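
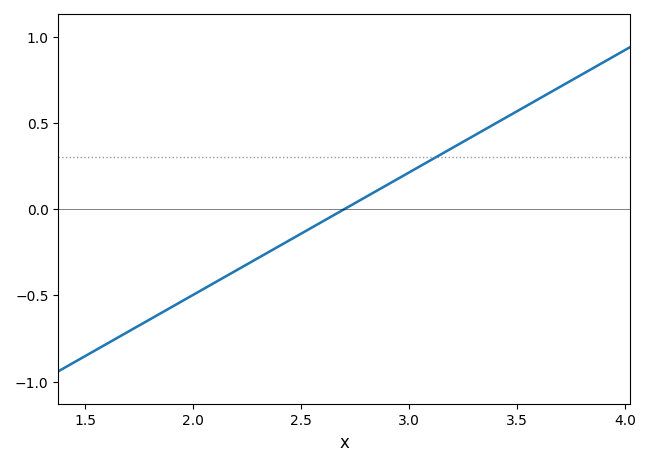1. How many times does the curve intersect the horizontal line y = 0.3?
1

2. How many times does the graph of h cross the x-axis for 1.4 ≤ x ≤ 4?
1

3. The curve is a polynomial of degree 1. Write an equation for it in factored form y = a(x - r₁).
y = 0.71(x - 2.7)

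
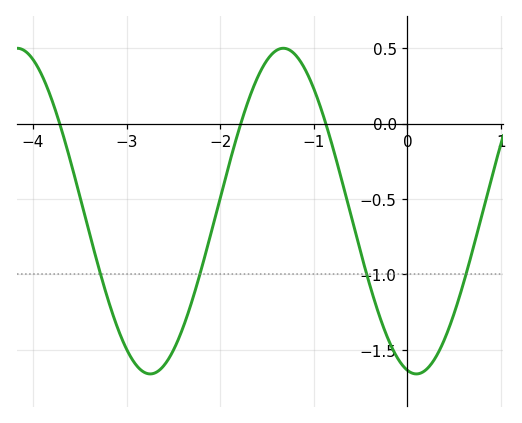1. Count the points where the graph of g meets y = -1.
4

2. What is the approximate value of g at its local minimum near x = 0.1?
-1.65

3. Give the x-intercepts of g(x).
-3.7, -1.8, -0.9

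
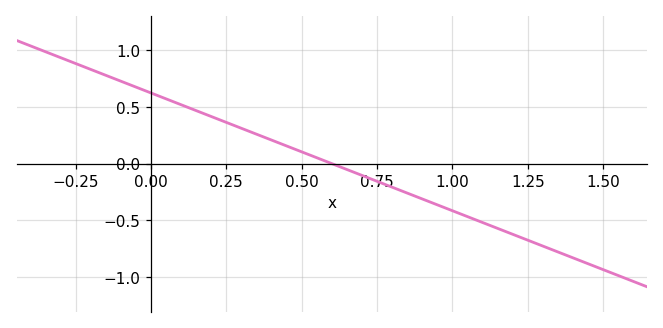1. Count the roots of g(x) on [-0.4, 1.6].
1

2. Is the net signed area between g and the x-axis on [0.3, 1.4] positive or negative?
negative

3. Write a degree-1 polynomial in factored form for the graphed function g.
y = -1.04(x - 0.6)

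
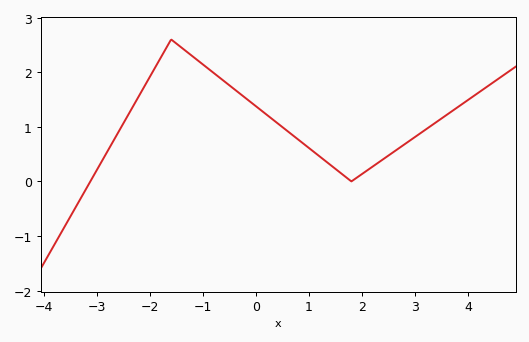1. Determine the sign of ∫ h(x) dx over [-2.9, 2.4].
positive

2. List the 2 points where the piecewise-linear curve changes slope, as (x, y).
(-1.6, 2.6); (1.8, 0)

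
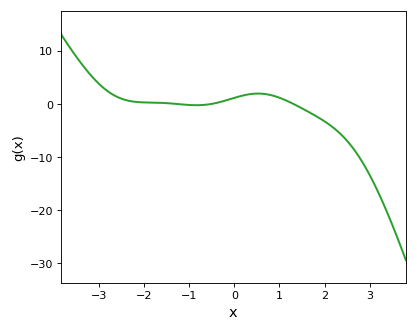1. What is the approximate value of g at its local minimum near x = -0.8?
-0.275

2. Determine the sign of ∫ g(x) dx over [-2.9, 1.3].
positive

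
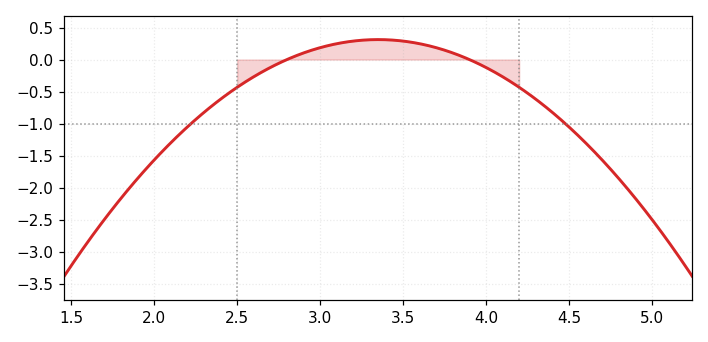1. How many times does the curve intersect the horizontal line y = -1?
2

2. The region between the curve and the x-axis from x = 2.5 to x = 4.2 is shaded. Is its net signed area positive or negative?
positive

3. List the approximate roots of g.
2.8, 3.9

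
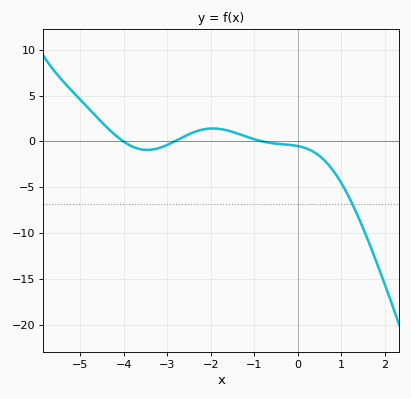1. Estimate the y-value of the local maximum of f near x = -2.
1.41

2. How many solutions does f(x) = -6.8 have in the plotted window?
1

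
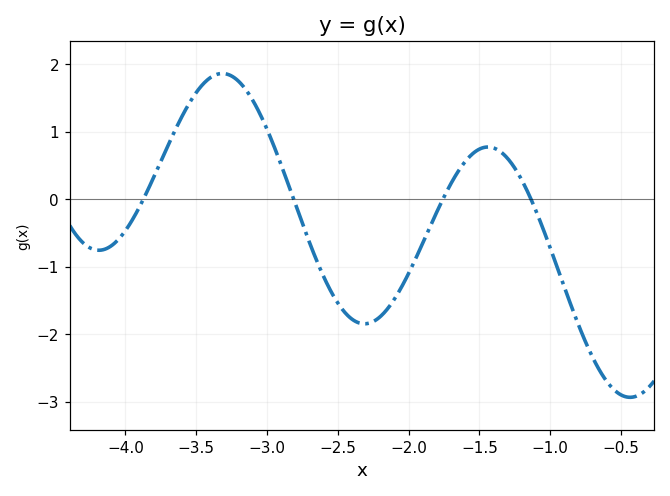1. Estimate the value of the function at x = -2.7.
-0.64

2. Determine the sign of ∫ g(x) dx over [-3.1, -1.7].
negative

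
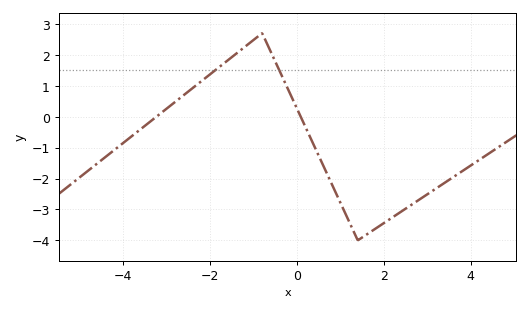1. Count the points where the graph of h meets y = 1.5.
2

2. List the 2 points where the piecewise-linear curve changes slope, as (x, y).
(-0.8, 2.7); (1.4, -4)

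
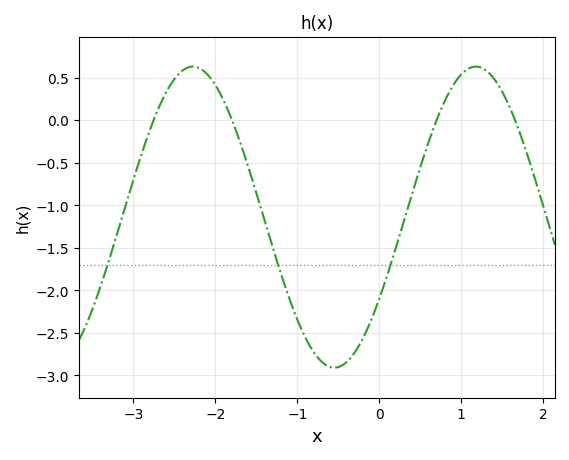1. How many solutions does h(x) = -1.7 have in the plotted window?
3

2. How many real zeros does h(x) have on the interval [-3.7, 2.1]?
4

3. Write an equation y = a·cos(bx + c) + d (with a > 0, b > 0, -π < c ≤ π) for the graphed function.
y = 1.77cos(1.82x - 2.14) - 1.14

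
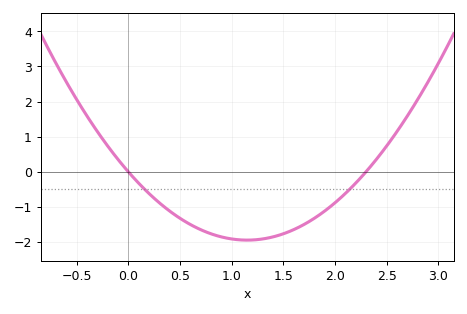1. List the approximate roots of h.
0, 2.3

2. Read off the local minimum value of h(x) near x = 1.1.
-1.9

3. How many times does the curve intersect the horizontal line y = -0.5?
2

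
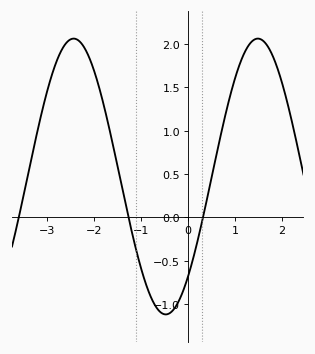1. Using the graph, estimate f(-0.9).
-0.75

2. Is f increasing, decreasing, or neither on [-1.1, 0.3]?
neither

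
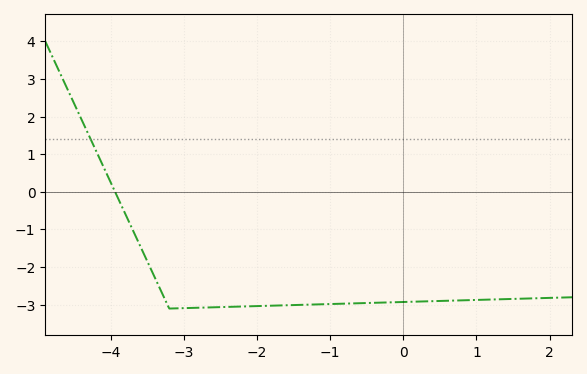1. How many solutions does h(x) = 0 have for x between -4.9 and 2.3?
1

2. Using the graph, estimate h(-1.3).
-3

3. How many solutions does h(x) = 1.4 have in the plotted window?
1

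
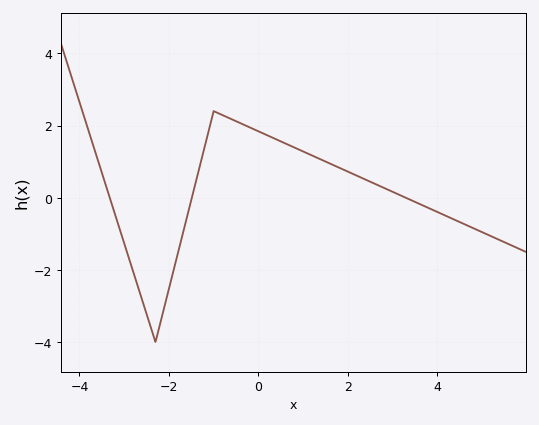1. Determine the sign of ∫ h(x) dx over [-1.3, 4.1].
positive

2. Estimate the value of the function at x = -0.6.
2.2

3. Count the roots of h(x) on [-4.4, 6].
3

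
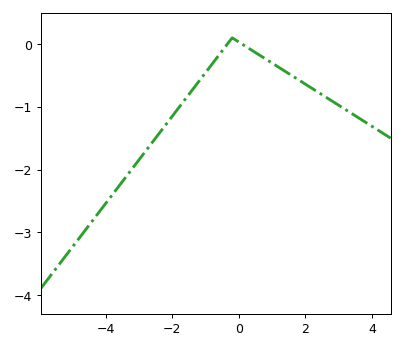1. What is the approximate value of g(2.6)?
-0.841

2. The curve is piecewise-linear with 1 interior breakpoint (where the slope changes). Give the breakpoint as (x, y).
(-0.2, 0.1)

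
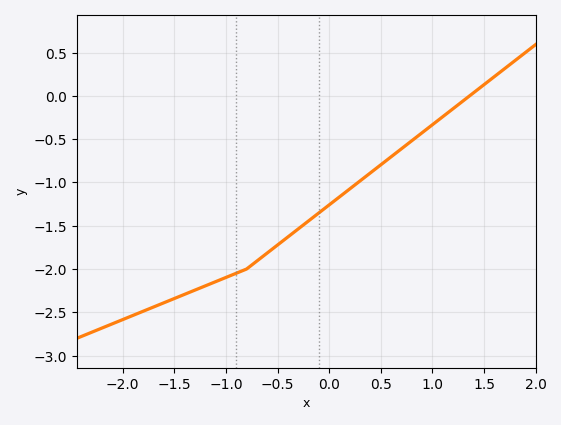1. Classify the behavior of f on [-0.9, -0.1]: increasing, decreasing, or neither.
increasing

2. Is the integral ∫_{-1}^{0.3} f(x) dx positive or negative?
negative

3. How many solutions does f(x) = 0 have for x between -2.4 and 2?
1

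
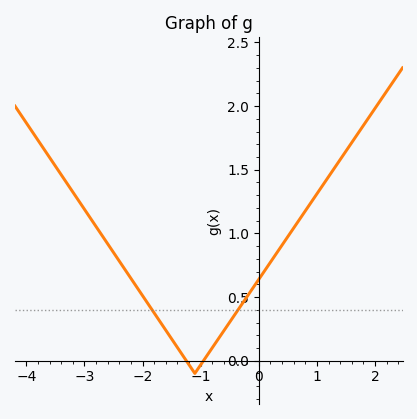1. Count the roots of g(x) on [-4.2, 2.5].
2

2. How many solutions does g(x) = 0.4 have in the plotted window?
2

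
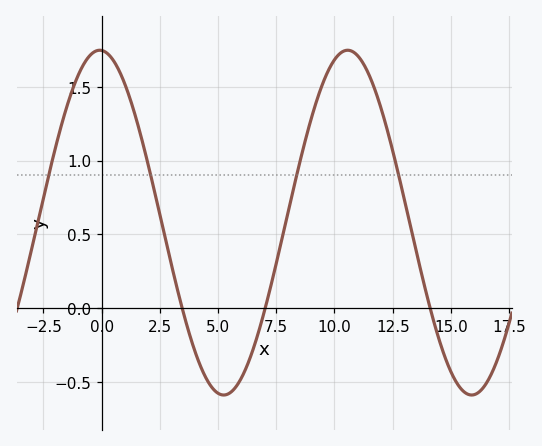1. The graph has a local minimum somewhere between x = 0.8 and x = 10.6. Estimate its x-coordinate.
5.25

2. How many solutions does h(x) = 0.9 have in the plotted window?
4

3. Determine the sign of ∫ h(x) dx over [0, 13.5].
positive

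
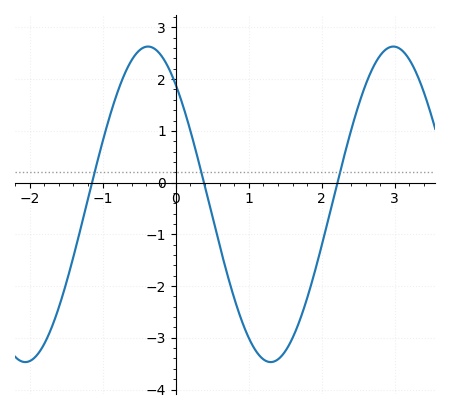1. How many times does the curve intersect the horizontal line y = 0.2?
3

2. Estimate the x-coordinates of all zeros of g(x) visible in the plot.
-1.1, 0.4, 2.2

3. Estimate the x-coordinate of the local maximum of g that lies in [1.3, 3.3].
3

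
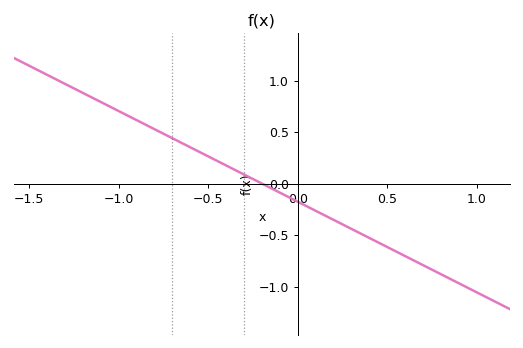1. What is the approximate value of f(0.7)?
-0.8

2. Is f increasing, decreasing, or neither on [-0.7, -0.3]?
decreasing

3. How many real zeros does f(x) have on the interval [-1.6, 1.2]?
1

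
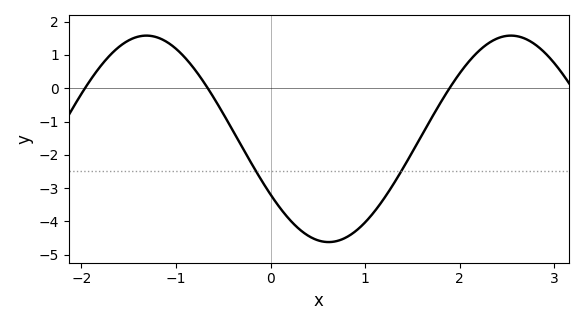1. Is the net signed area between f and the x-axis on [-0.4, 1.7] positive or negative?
negative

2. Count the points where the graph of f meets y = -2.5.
2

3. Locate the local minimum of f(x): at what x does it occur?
0.6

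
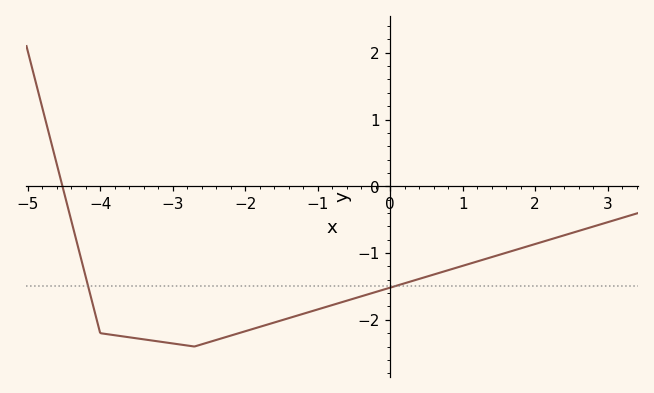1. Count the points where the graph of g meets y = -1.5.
2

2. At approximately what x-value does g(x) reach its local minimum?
-2.8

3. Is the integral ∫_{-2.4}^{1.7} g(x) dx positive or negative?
negative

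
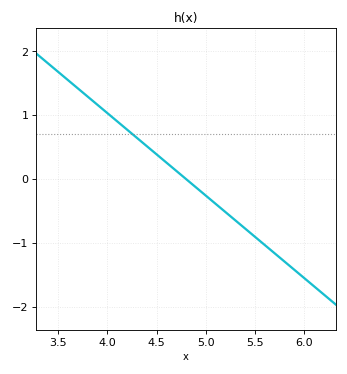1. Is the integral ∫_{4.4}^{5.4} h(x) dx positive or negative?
negative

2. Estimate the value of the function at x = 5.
-0.258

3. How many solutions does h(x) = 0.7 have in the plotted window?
1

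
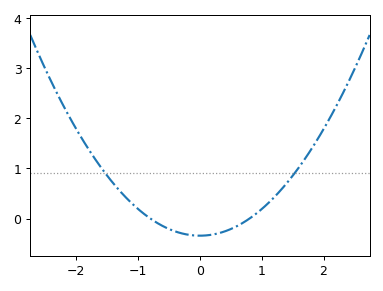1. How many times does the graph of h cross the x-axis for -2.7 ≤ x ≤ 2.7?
2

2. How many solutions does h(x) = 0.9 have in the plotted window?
2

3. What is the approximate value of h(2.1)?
2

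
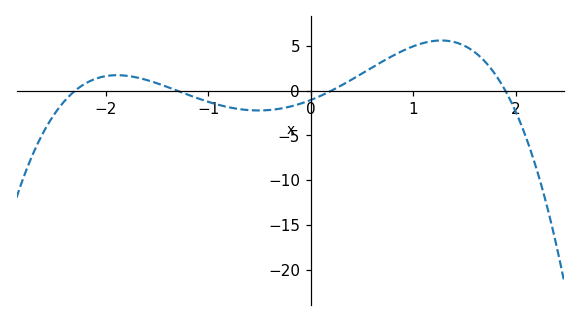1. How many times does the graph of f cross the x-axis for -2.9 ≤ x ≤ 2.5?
4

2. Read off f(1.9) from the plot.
0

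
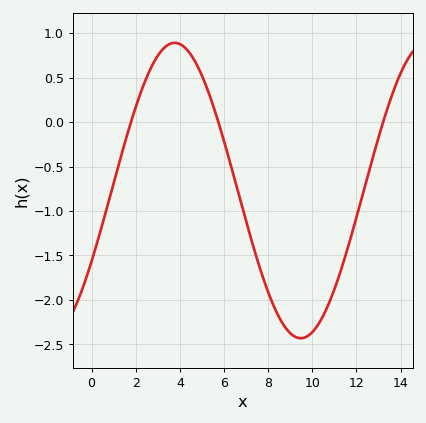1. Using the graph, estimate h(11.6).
-1.42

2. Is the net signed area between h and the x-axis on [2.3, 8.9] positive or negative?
negative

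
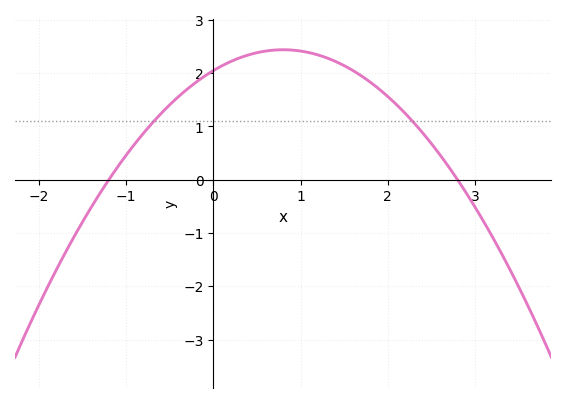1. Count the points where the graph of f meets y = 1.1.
2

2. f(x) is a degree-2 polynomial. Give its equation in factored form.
y = -0.61(x + 1.2)(x - 2.8)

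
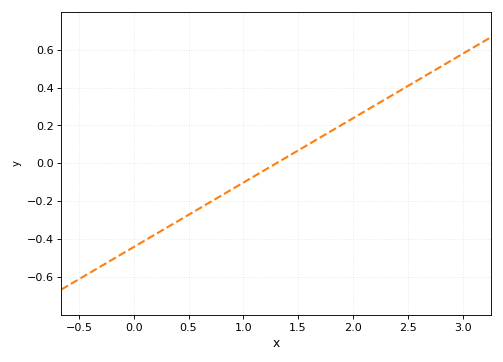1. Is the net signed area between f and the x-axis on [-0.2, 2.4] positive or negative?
negative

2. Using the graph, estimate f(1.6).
0.1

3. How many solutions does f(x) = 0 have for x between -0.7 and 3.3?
1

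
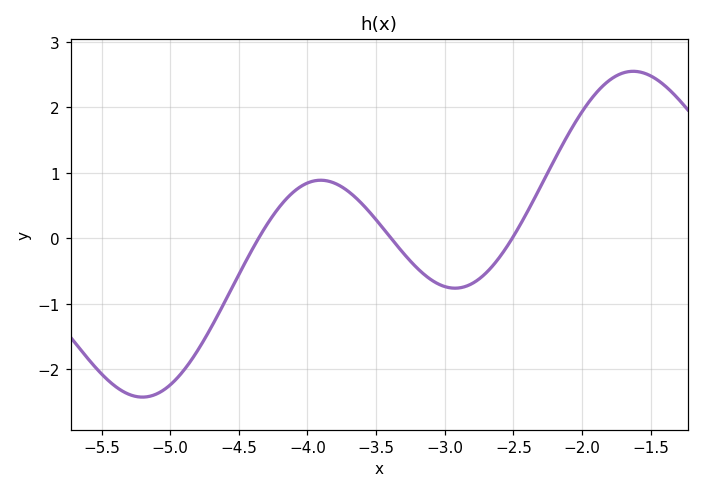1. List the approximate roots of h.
-4.36, -3.39, -2.51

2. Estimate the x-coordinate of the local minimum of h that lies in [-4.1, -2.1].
-2.92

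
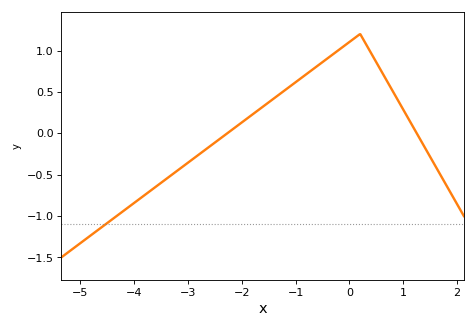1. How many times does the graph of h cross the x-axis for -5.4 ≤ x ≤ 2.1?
2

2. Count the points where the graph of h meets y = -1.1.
1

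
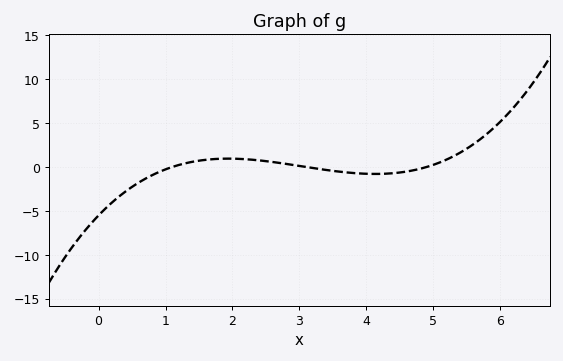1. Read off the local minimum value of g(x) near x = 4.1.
-0.793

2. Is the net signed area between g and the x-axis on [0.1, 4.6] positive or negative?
negative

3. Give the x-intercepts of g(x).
1.1, 3.1, 4.9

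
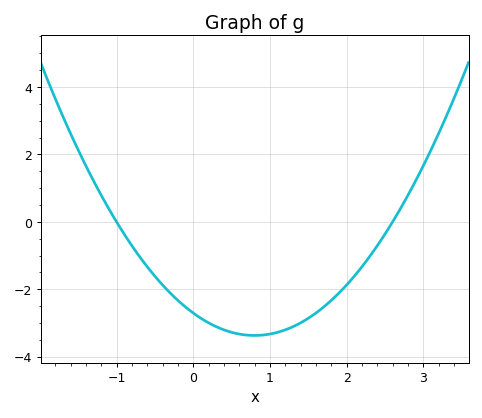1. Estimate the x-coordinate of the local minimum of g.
0.8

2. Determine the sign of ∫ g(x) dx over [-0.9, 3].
negative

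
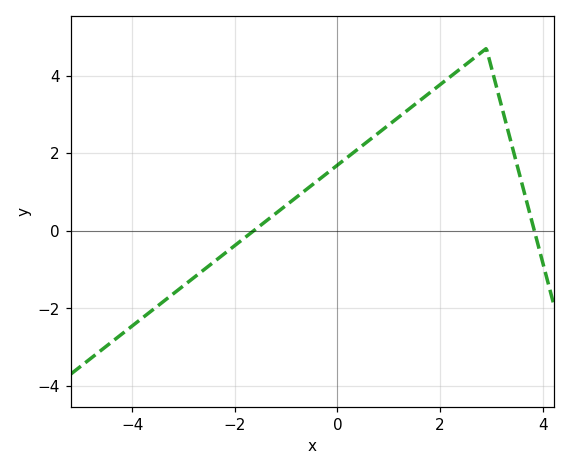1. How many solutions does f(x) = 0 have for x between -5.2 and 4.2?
2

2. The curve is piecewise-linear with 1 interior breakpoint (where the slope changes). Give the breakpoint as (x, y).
(2.9, 4.7)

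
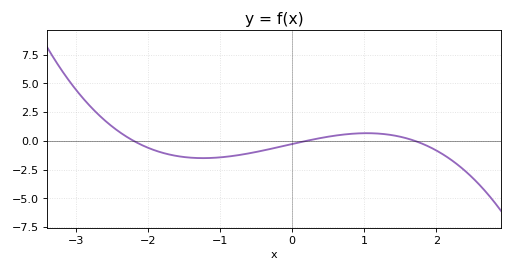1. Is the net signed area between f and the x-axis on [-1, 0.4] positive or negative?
negative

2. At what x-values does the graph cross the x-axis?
-2.2, 0.2, 1.7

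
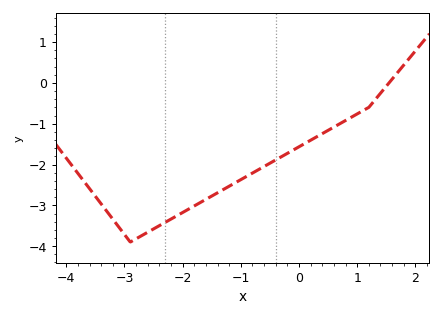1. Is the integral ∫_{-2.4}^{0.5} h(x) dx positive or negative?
negative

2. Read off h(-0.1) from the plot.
-1.6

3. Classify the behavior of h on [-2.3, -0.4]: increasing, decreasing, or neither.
increasing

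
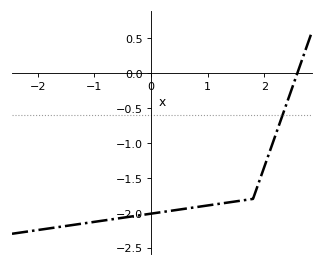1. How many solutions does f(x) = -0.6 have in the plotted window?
1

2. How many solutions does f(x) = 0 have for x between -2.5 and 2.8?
1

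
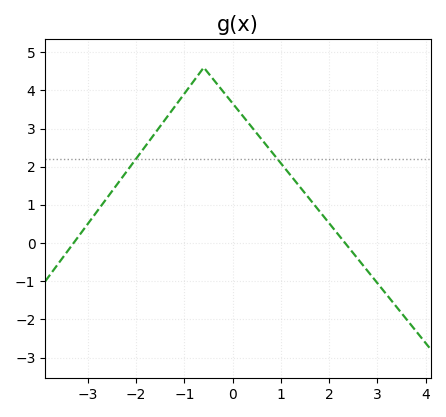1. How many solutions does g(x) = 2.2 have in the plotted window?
2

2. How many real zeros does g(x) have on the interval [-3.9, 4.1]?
2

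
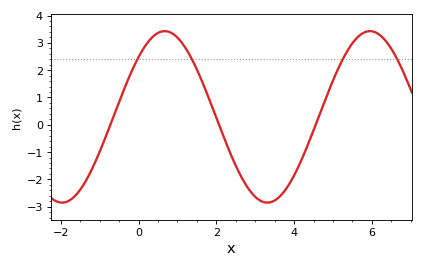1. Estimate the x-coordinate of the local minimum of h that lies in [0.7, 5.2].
3.31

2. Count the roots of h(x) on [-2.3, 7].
3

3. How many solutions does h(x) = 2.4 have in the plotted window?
4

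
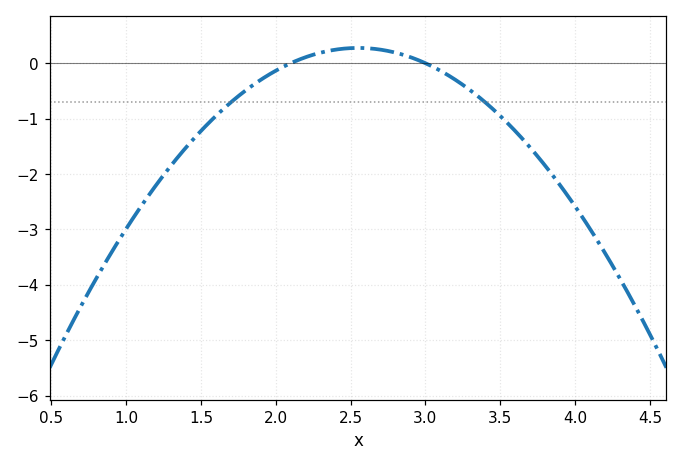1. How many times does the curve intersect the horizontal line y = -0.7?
2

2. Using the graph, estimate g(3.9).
-2.2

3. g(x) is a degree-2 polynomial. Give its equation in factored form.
y = -1.36(x - 2.1)(x - 3)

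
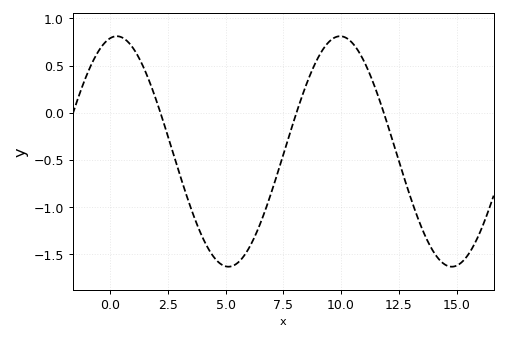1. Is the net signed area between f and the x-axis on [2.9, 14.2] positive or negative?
negative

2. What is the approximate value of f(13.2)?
-1.05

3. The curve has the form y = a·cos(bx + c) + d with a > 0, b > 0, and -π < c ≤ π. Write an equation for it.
y = 1.22cos(0.65x - 0.19) - 0.41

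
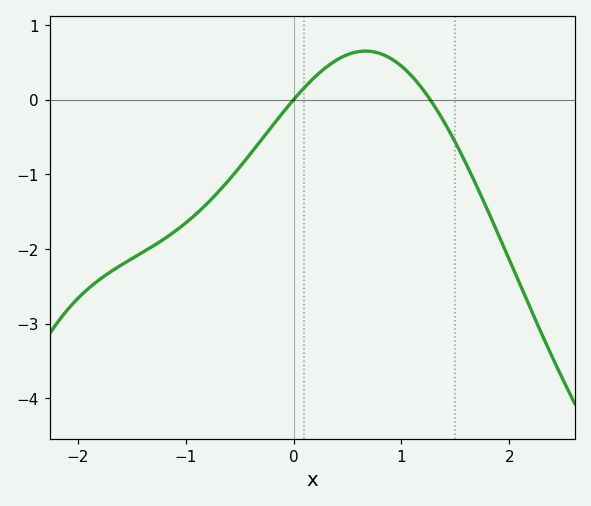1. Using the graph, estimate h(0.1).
0.2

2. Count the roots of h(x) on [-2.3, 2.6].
2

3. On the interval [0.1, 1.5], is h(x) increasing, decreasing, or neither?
neither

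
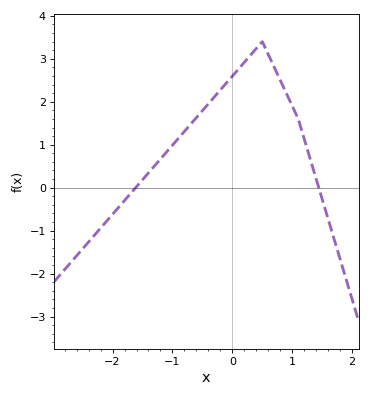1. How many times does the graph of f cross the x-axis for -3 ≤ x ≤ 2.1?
2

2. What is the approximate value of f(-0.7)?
1.47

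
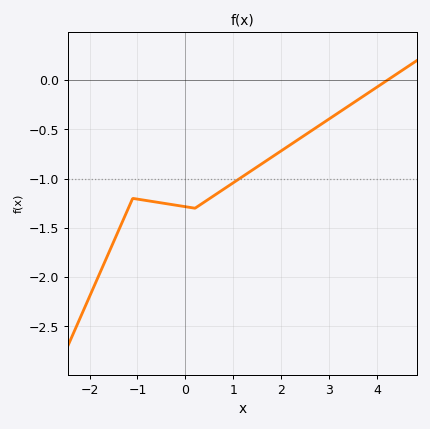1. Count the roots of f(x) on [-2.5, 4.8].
1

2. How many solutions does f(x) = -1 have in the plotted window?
1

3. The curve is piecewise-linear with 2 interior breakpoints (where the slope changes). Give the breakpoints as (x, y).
(-1.1, -1.2); (0.2, -1.3)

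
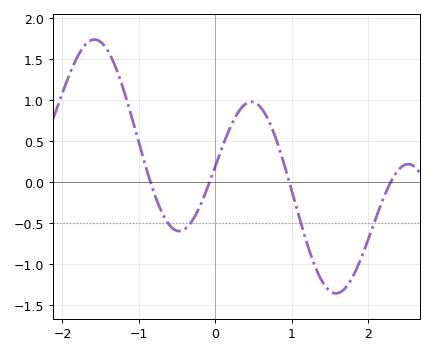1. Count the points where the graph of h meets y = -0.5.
4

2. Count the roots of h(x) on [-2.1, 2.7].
4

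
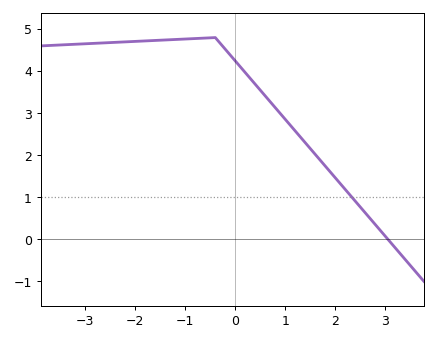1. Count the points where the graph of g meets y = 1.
1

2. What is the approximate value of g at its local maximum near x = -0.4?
4.8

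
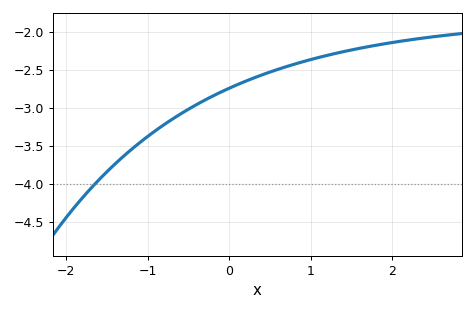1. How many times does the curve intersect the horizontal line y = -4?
1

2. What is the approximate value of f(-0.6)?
-3.08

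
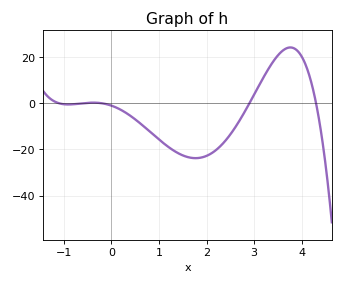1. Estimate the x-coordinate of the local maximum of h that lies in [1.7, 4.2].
3.76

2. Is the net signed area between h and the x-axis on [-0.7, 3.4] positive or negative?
negative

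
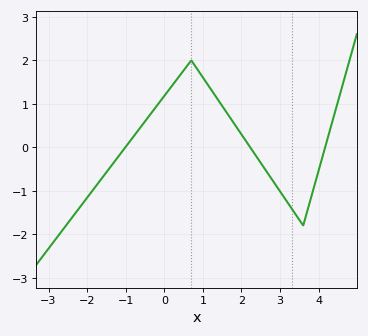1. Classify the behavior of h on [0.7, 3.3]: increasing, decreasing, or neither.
decreasing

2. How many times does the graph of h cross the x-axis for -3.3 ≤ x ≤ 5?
3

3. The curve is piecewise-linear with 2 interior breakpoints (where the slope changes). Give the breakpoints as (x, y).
(0.7, 2); (3.6, -1.8)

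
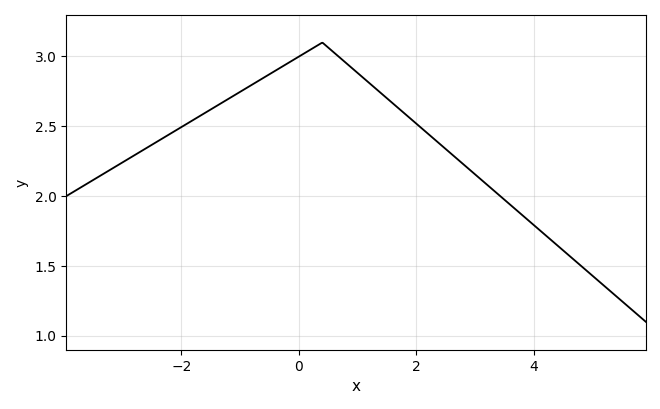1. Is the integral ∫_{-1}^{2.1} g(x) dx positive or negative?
positive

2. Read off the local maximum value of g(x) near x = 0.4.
3.1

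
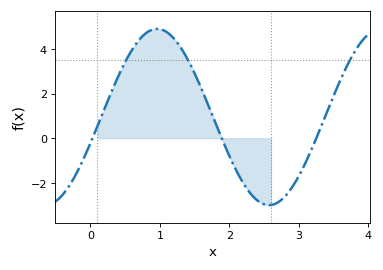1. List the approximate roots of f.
0, 1.9, 3.3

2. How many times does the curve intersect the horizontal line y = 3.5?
3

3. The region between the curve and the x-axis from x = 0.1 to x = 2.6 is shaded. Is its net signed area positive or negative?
positive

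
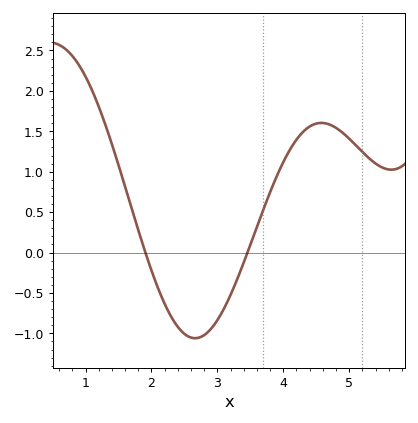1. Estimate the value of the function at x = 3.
-0.85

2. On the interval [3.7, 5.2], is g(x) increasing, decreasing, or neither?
neither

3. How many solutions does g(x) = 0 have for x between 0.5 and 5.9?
2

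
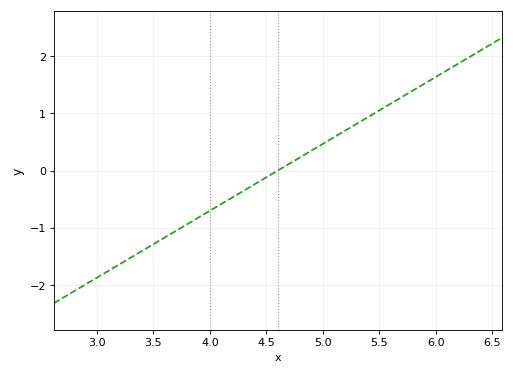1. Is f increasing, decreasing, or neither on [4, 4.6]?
increasing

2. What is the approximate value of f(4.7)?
0.1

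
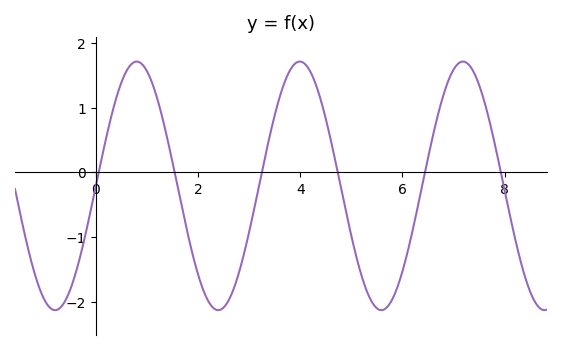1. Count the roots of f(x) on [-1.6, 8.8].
6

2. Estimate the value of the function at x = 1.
1.6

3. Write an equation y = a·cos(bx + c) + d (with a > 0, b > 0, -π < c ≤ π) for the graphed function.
y = 1.92cos(2x - 1.6) - 0.21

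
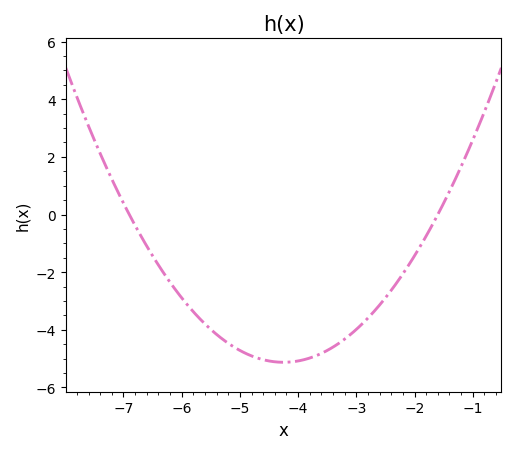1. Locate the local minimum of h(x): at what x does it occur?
-4.25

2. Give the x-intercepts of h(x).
-6.9, -1.6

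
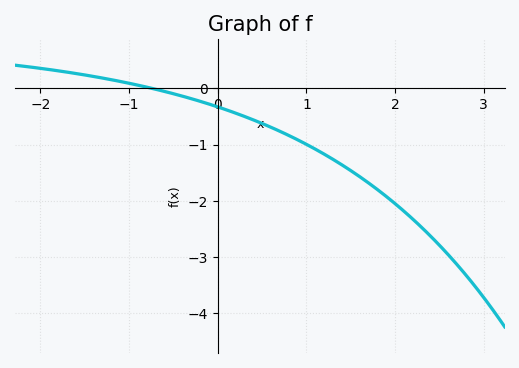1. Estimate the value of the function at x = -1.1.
0.1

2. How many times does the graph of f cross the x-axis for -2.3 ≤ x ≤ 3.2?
1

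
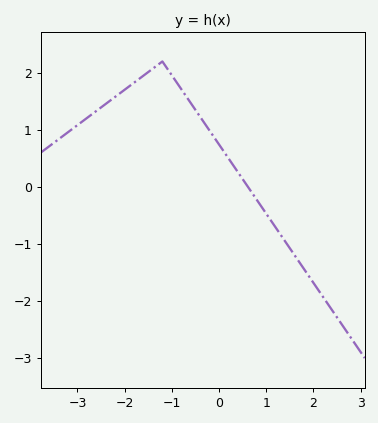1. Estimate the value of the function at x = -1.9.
1.77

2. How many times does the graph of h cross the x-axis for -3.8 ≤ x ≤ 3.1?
1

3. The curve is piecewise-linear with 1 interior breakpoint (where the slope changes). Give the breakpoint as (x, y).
(-1.2, 2.2)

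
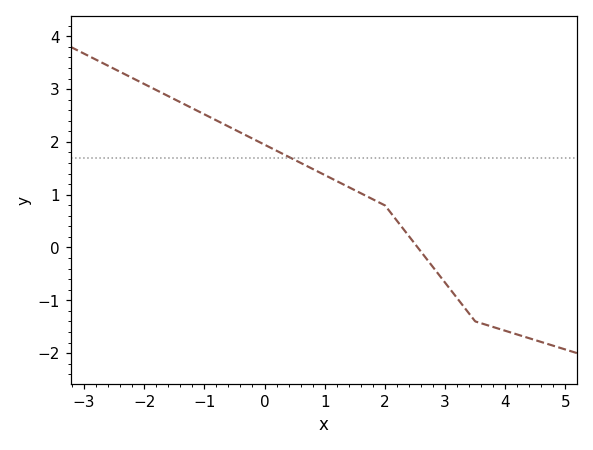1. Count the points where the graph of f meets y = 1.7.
1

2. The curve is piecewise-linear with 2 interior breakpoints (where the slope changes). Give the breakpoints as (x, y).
(2, 0.8); (3.5, -1.4)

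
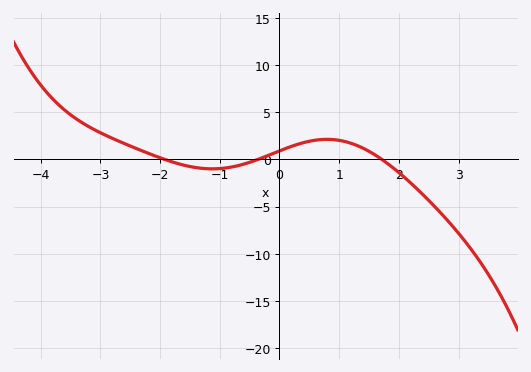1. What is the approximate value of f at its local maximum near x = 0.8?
2.13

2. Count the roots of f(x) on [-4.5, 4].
3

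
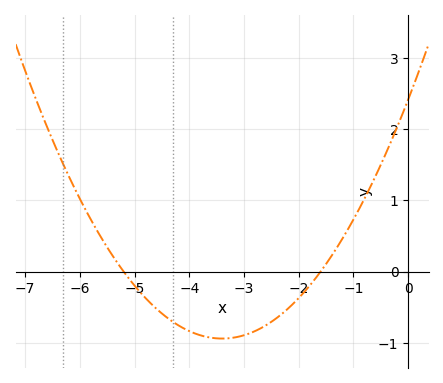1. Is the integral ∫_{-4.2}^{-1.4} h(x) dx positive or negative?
negative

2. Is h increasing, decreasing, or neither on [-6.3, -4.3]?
decreasing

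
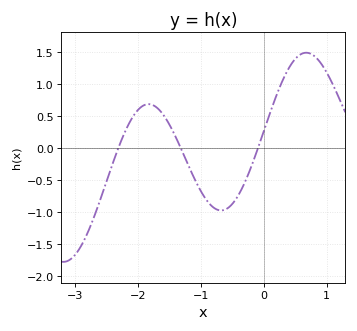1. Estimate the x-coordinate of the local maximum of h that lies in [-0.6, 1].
0.7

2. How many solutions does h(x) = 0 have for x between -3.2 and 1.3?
3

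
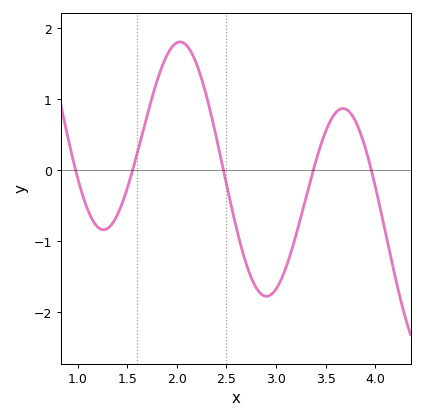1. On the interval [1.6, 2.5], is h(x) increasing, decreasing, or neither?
neither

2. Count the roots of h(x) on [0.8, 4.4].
5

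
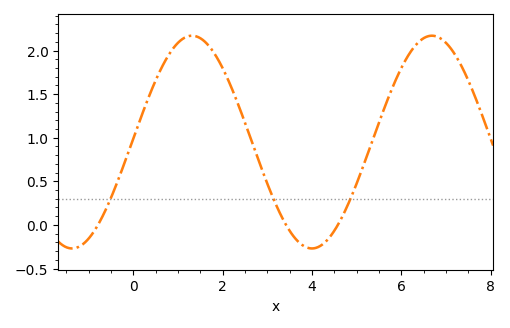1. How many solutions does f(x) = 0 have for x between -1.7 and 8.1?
3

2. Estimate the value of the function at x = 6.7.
2.17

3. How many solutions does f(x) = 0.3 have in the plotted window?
3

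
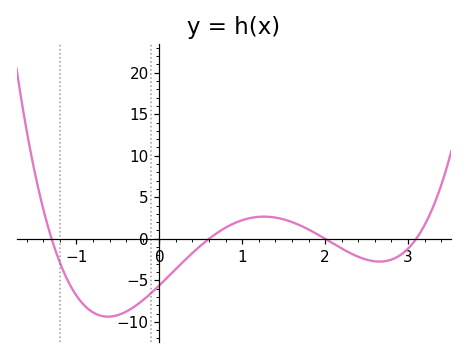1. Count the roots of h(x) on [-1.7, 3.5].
4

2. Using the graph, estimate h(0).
-5.5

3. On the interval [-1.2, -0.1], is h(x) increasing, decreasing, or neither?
neither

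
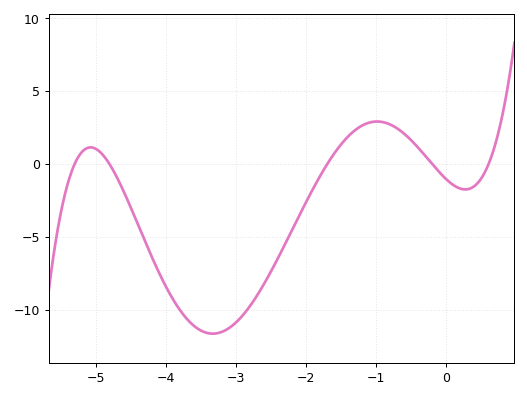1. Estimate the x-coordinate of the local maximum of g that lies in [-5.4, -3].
-5.1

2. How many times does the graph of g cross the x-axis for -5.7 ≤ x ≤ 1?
5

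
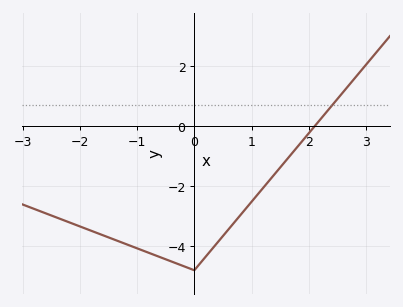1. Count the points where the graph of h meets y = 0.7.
1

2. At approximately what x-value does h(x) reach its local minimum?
0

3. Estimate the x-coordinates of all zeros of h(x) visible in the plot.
2.1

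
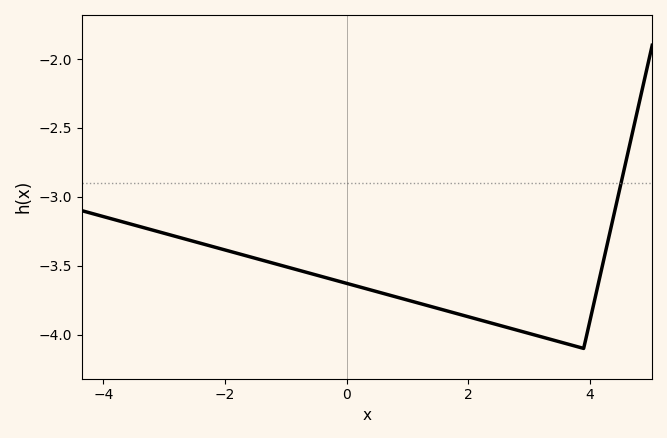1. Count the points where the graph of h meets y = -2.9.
1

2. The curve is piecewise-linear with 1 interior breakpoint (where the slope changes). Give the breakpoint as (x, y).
(3.9, -4.1)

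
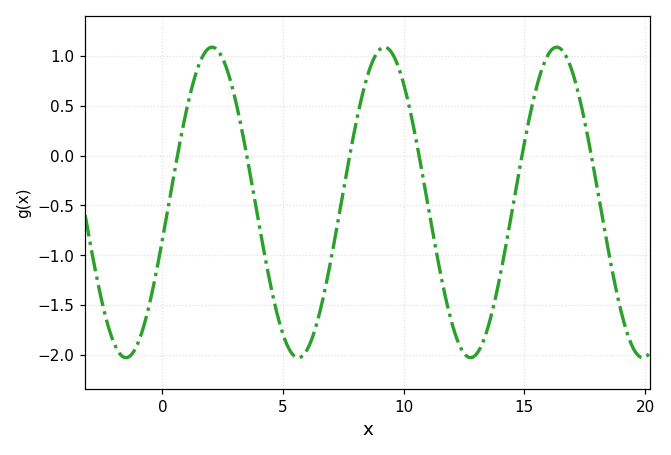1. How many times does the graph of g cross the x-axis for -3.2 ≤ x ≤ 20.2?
6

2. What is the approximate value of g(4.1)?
-0.818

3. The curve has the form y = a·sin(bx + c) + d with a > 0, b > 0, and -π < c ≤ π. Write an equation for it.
y = 1.56sin(0.88x - 0.242) - 0.47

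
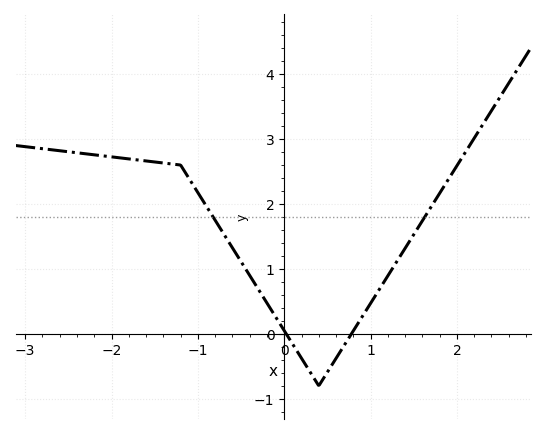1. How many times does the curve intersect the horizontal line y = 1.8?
2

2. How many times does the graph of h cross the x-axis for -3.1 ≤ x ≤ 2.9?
2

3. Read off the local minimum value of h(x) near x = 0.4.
-0.8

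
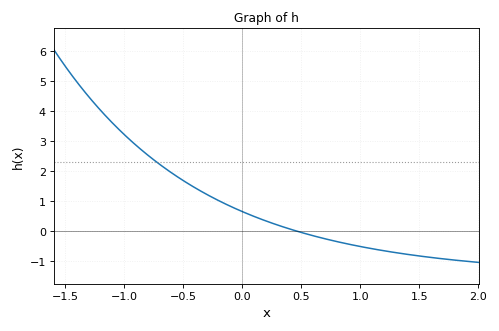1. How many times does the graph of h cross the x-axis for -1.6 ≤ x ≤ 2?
1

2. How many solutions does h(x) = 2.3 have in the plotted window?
1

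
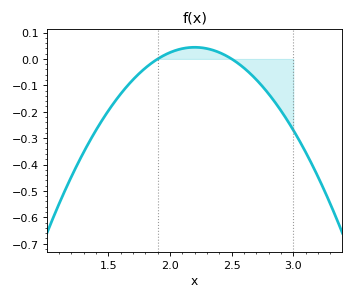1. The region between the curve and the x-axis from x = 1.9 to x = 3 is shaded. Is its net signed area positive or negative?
negative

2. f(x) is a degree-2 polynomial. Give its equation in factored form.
y = -0.49(x - 1.9)(x - 2.5)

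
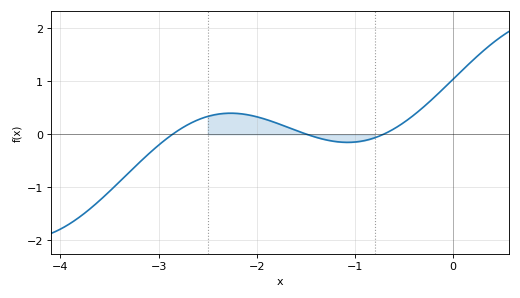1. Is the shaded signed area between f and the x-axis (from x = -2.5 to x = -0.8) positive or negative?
positive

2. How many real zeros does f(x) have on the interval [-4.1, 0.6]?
3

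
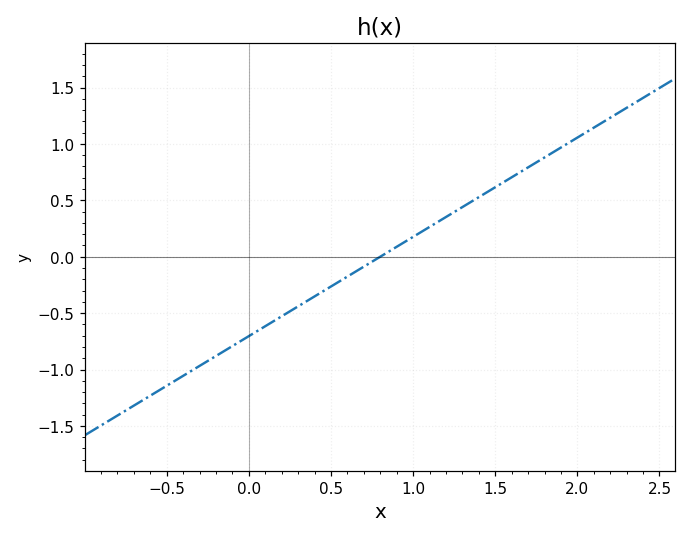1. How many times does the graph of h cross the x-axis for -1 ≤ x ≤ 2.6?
1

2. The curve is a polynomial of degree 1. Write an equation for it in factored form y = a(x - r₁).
y = 0.88(x - 0.8)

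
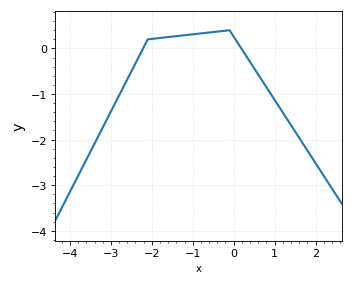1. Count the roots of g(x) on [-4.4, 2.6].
2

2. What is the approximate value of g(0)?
0.3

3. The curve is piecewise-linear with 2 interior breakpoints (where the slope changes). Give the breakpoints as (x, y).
(-2.1, 0.2); (-0.1, 0.4)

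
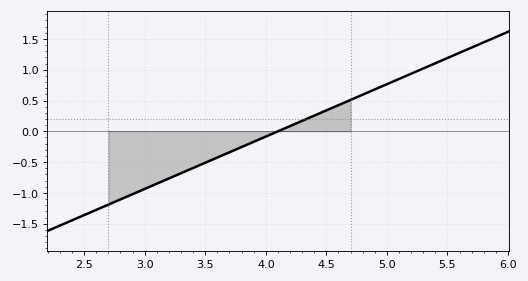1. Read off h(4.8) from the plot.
0.595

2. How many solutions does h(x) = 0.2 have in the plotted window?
1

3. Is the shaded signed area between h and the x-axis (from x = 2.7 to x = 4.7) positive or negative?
negative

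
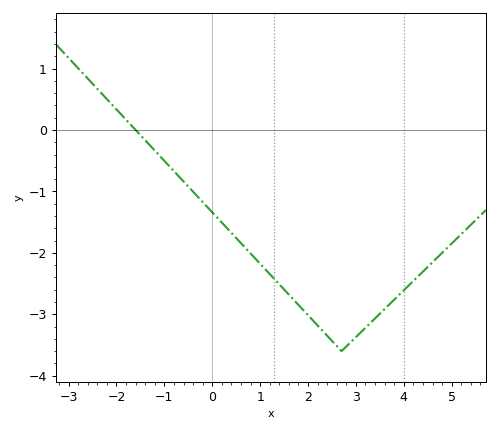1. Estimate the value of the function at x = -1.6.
0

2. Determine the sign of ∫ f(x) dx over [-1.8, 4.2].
negative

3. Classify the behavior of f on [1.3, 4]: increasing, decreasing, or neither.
neither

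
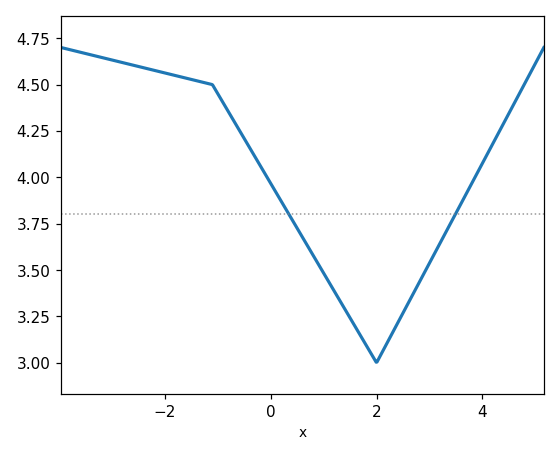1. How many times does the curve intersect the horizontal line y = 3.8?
2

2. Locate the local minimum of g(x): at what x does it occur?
2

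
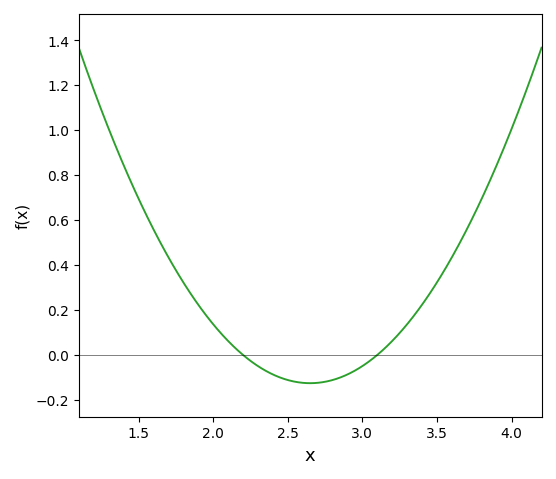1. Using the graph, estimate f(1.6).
0.56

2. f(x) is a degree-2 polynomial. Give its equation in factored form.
y = 0.62(x - 2.2)(x - 3.1)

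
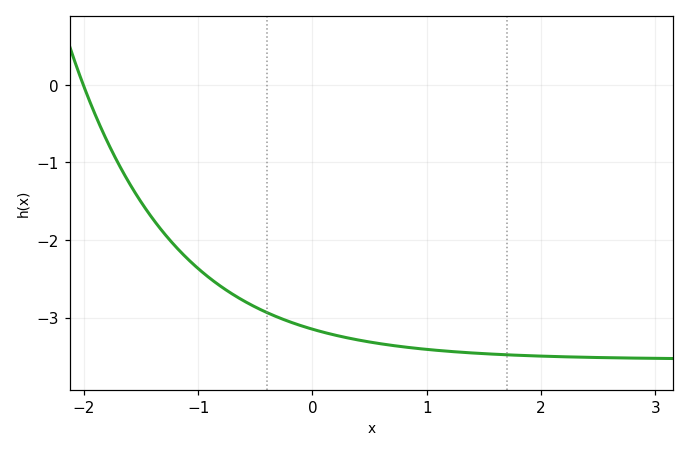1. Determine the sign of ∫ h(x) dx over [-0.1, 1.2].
negative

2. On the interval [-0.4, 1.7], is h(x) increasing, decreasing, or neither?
decreasing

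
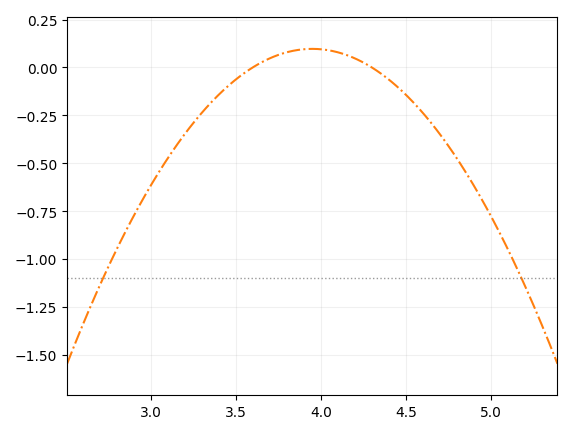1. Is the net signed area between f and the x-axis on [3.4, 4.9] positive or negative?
negative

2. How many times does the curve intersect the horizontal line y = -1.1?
2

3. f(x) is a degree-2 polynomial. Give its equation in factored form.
y = -0.79(x - 3.6)(x - 4.3)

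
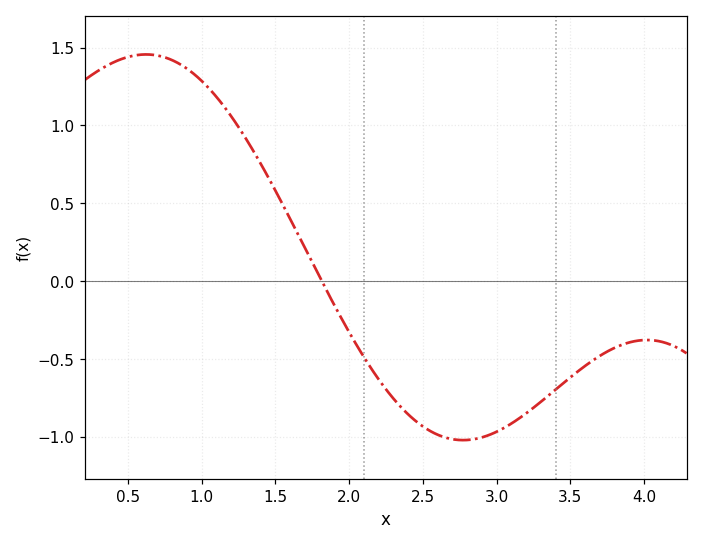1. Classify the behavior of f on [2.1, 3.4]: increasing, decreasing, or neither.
neither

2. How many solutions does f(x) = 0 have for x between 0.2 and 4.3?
1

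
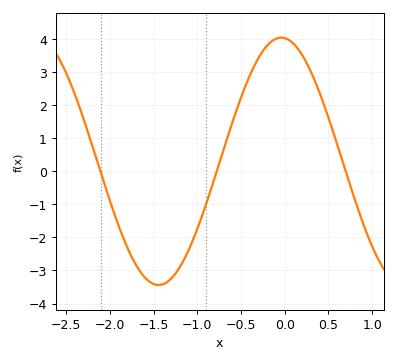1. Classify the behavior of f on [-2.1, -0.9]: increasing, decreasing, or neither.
neither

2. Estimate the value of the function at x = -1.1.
-2.39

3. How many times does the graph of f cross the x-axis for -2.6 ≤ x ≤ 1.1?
3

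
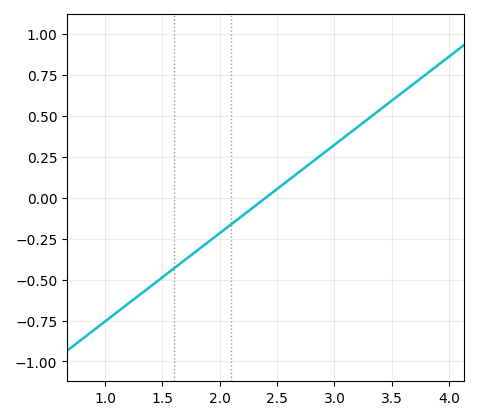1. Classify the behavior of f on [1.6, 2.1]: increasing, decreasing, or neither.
increasing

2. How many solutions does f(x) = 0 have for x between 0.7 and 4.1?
1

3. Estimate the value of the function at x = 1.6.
-0.432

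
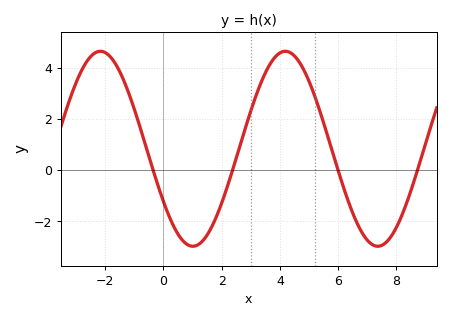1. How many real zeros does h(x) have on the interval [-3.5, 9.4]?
4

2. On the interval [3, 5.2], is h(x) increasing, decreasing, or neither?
neither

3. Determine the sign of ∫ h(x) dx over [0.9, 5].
positive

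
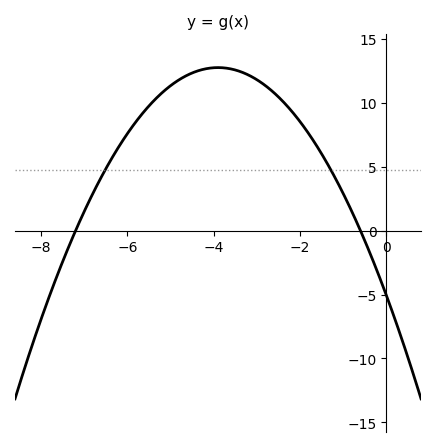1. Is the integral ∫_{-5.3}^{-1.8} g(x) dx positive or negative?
positive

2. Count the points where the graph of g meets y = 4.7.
2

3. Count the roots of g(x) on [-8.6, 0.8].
2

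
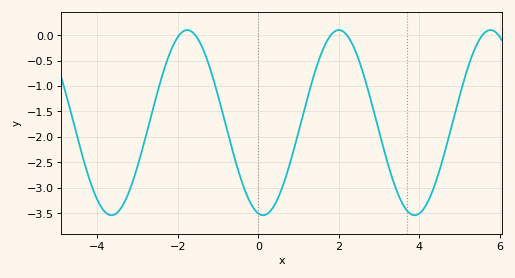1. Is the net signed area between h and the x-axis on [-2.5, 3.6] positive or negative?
negative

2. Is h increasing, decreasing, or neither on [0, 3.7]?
neither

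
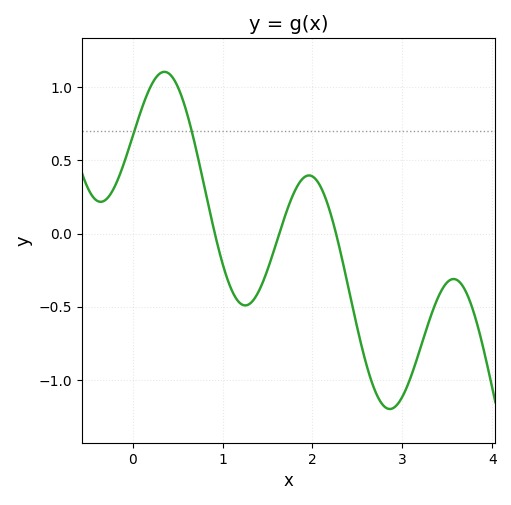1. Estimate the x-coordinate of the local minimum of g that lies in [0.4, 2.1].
1.25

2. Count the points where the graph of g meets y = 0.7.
2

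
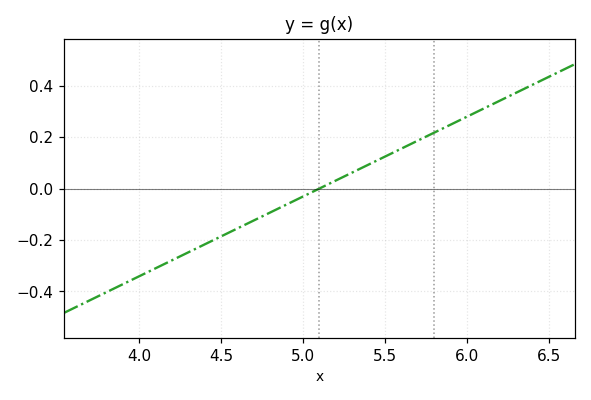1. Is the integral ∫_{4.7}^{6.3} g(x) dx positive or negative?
positive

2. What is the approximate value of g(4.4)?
-0.217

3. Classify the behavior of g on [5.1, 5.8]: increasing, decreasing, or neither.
increasing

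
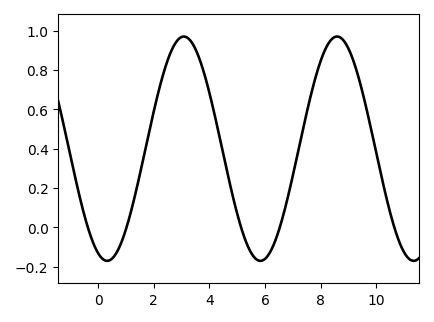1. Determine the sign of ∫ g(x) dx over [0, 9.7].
positive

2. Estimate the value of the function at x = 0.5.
-0.16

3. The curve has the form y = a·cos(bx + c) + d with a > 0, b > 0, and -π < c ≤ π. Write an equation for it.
y = 0.57cos(1.1x + 2.8) + 0.4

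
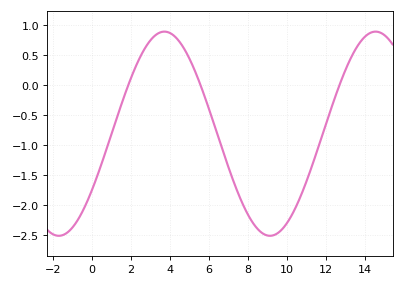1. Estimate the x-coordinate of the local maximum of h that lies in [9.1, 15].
14.5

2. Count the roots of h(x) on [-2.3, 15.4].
3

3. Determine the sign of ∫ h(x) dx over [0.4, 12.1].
negative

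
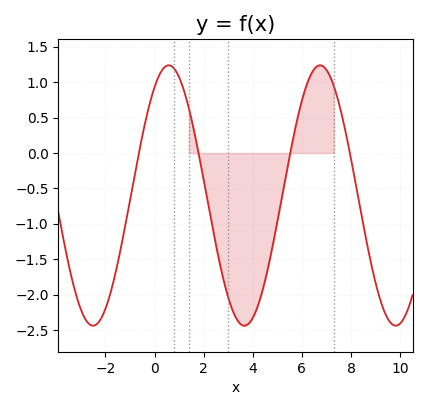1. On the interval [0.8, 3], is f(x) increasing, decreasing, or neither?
decreasing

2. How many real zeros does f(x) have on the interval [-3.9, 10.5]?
4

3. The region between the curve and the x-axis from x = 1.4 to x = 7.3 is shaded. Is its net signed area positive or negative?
negative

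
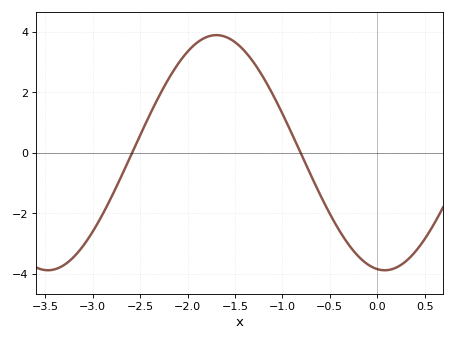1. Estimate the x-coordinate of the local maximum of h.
-1.69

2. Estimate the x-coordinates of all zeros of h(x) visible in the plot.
-2.58, -0.808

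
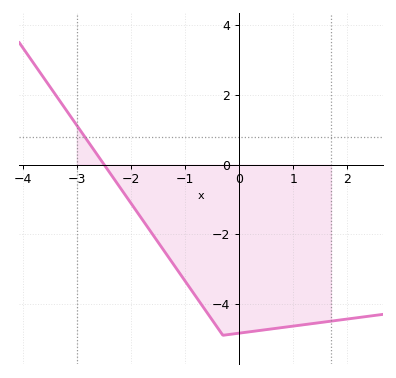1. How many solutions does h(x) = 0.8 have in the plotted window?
1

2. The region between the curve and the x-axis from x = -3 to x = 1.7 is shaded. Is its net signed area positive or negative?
negative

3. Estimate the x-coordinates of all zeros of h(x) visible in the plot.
-2.49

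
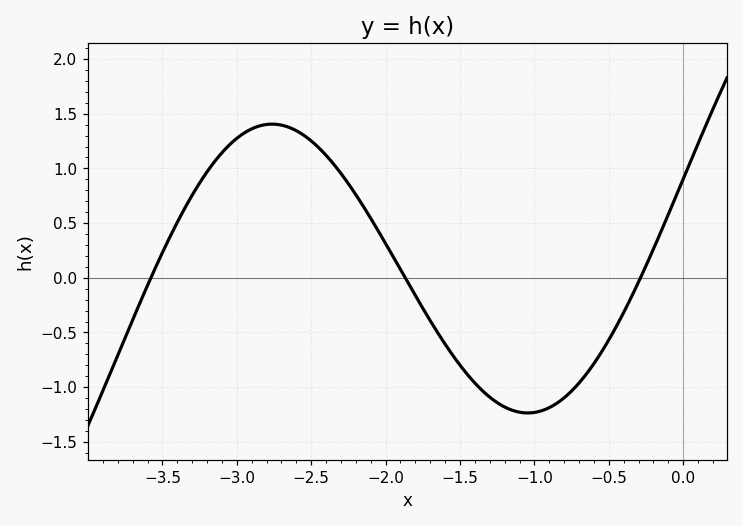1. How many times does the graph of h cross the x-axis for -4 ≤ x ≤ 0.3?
3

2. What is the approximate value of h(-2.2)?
0.759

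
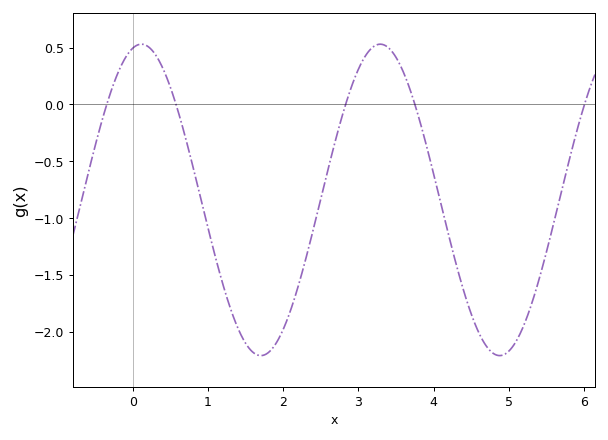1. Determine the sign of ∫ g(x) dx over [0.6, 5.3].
negative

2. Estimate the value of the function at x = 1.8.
-2.2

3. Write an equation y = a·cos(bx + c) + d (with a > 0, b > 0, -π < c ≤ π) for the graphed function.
y = 1.37cos(2x - 0.23) - 0.84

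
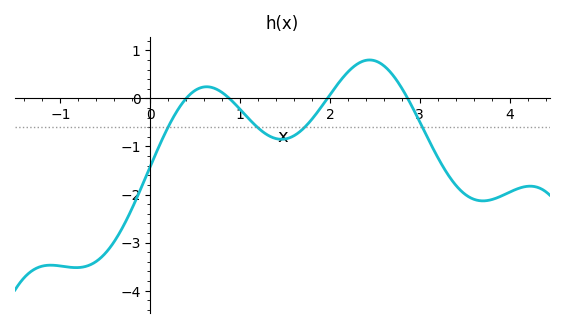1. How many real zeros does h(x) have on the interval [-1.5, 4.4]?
4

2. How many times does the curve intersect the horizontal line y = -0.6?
4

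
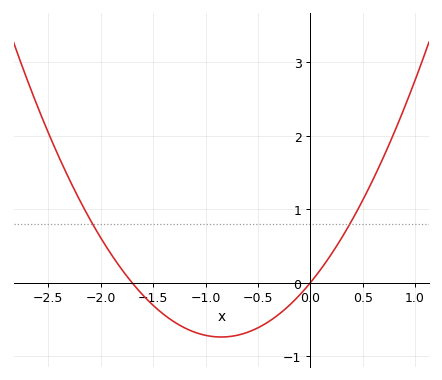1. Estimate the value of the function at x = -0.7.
-0.714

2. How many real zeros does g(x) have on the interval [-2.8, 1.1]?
2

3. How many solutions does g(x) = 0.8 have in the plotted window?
2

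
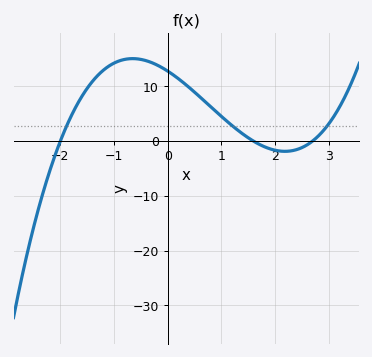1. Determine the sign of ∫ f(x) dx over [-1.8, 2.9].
positive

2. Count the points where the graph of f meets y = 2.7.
3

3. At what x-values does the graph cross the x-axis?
-2, 1.6, 2.7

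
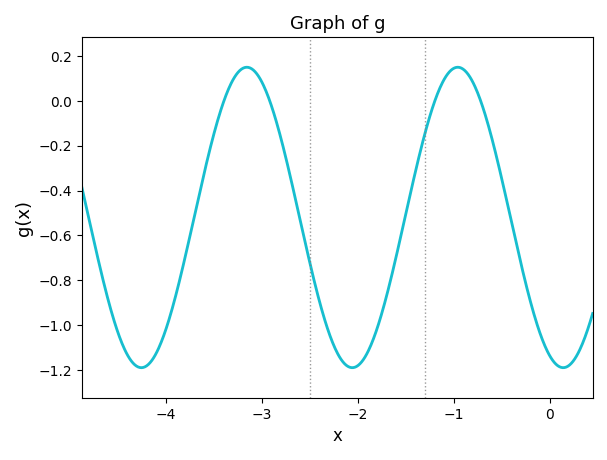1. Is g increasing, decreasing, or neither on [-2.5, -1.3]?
neither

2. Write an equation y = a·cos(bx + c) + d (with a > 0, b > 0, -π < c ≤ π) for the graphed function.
y = 0.67cos(2.86x + 2.74) - 0.52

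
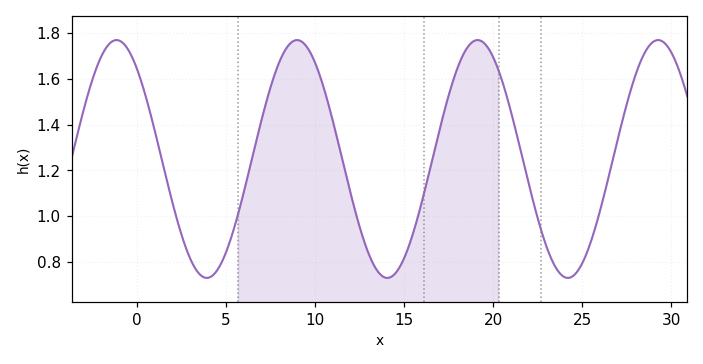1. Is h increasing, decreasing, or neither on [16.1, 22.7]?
neither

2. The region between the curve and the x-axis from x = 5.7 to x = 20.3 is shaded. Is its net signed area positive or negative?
positive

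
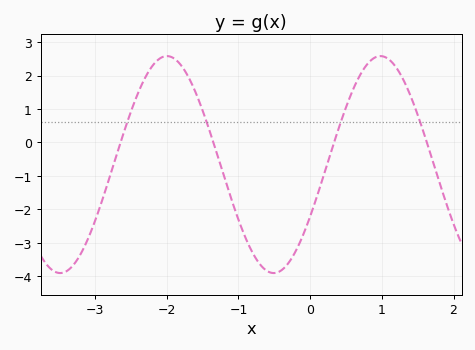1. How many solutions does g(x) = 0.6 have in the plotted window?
4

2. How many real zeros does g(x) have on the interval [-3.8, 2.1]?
4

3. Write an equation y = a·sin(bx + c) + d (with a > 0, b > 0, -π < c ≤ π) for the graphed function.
y = 3.24sin(2.11x - 0.5) - 0.66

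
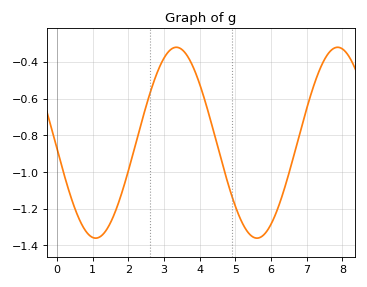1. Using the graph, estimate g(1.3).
-1.34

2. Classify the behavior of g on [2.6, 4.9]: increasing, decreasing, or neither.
neither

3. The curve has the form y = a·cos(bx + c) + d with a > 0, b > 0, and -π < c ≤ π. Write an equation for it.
y = 0.52cos(1.4x + 1.6) - 0.84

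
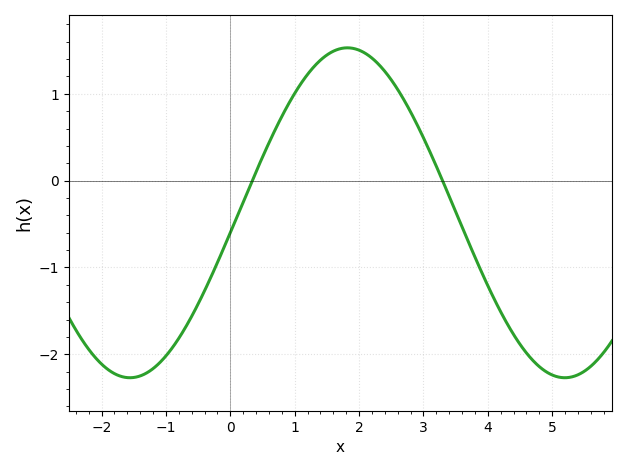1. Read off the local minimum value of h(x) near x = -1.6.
-2.27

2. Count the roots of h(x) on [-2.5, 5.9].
2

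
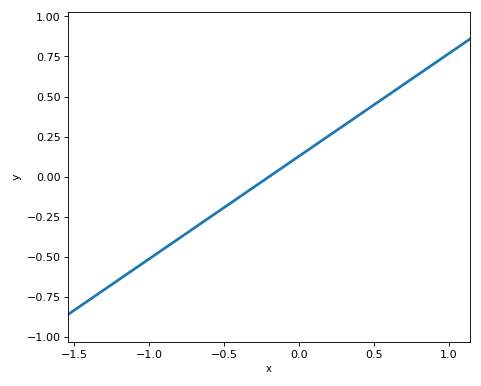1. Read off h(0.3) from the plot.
0.32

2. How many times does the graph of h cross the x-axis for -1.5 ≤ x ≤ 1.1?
1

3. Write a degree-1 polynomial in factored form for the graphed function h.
y = 0.64(x + 0.2)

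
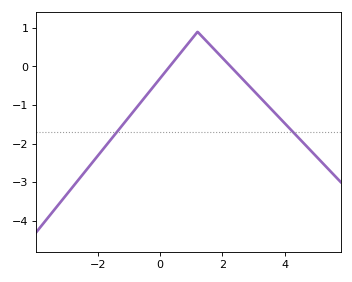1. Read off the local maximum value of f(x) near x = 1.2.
0.898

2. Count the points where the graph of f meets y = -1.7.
2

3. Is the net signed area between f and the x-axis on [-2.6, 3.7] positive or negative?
negative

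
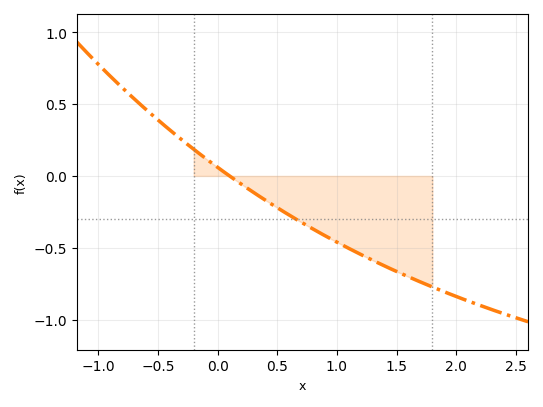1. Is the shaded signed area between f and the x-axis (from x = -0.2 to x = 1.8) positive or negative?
negative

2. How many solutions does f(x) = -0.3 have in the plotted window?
1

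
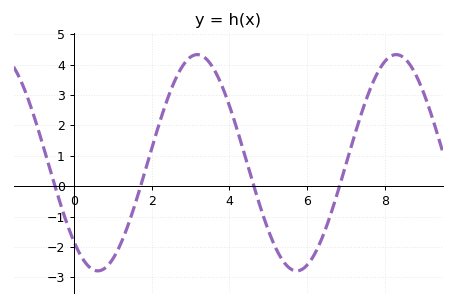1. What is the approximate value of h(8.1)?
4.24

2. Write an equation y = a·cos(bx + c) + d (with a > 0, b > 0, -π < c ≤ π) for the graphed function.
y = 3.56cos(1.23x + 2.38) + 0.77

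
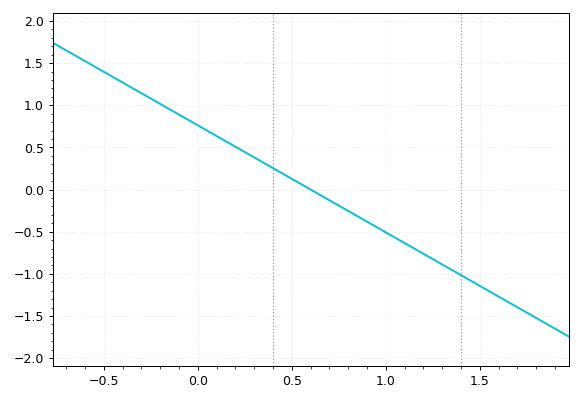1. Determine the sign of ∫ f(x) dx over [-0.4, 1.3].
positive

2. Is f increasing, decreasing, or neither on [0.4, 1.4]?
decreasing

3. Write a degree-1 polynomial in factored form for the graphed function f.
y = -1.27(x - 0.6)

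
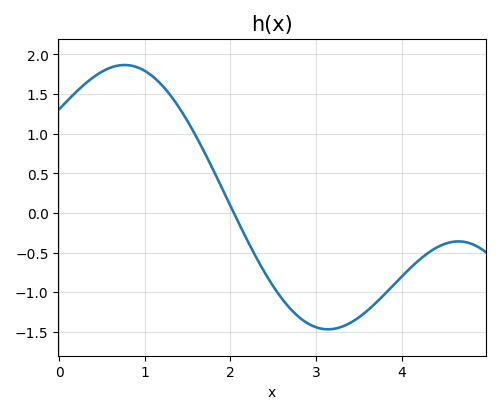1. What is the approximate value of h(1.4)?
1.35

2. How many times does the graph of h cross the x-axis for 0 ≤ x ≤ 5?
1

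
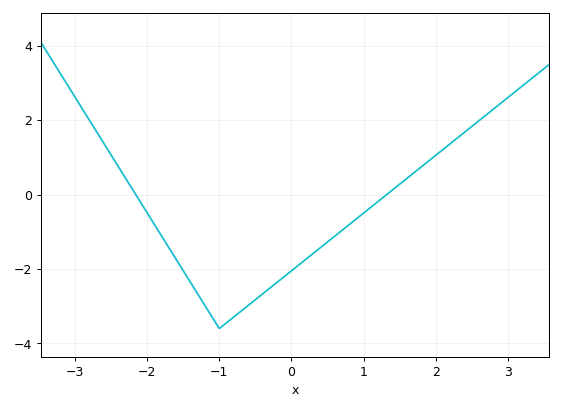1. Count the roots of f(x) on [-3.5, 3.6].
2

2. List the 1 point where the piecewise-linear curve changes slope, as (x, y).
(-1, -3.6)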